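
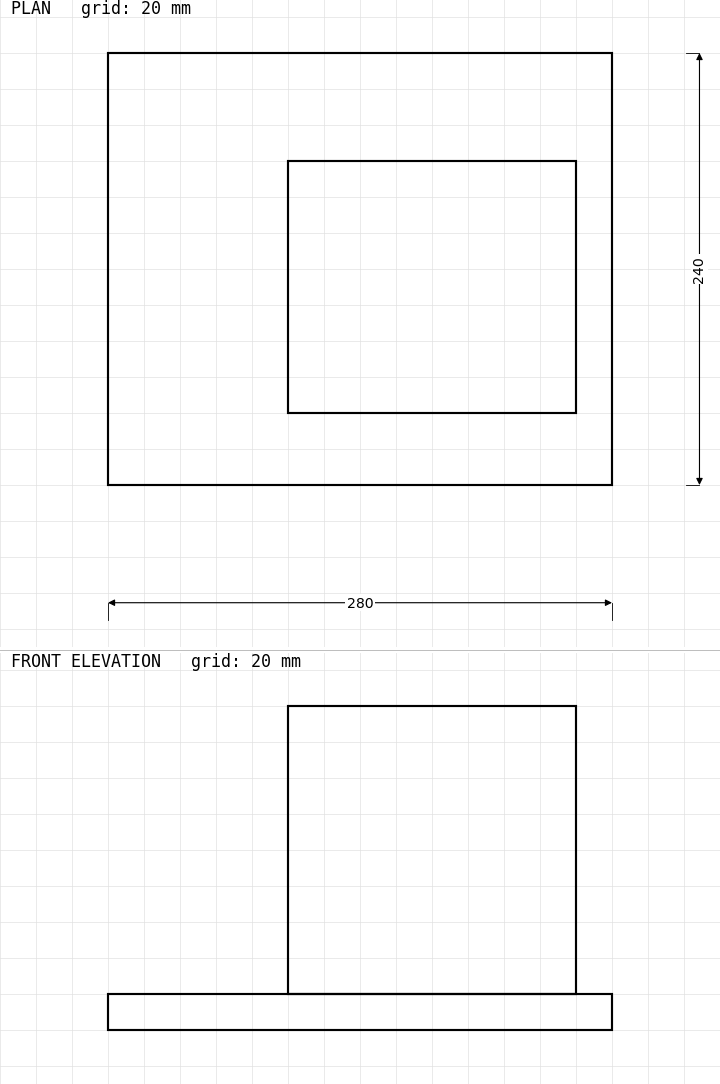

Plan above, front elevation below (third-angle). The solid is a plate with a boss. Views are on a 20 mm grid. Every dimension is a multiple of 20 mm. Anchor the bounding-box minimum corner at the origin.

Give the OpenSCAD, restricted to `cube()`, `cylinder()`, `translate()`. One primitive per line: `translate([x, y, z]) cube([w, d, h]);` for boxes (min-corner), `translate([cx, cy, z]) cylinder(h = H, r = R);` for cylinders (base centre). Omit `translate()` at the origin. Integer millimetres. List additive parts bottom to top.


cube([280, 240, 20]);
translate([100, 40, 20]) cube([160, 140, 160]);


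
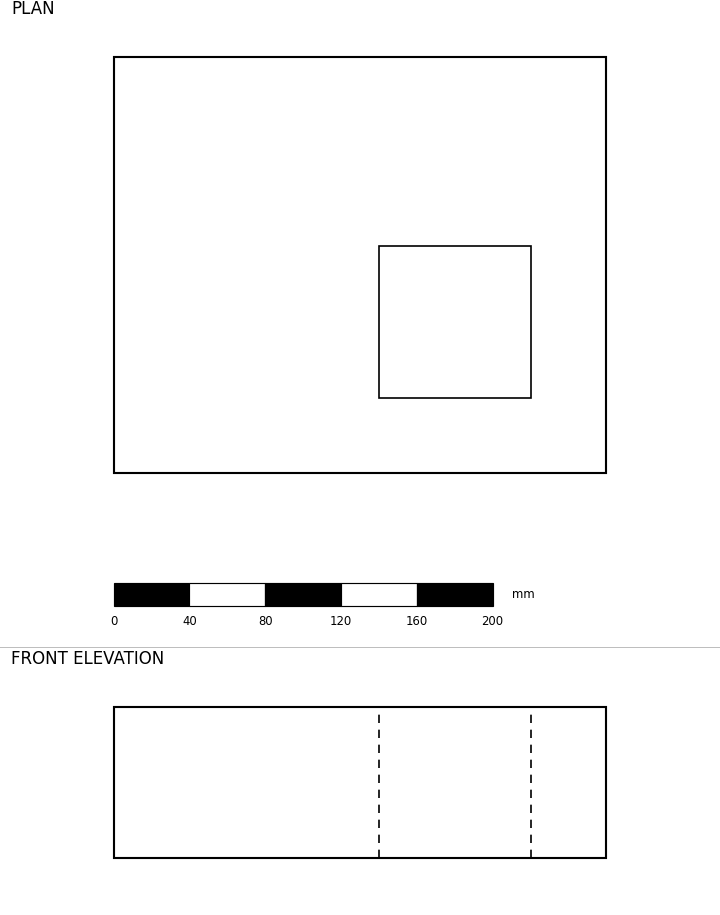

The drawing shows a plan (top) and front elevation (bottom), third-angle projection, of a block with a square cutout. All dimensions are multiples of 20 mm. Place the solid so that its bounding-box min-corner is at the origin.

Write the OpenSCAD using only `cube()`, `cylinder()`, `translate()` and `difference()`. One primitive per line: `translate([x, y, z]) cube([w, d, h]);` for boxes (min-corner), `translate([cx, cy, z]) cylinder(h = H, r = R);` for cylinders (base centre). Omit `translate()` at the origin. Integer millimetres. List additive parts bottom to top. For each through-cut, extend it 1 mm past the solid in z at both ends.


difference() {
  cube([260, 220, 80]);
  translate([140, 40, -1]) cube([80, 80, 82]);
}


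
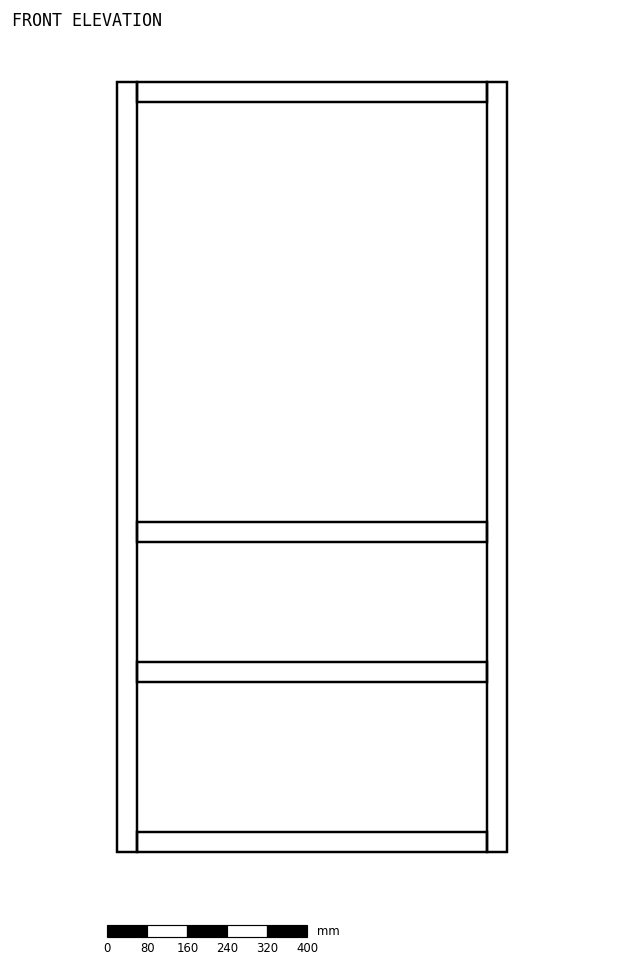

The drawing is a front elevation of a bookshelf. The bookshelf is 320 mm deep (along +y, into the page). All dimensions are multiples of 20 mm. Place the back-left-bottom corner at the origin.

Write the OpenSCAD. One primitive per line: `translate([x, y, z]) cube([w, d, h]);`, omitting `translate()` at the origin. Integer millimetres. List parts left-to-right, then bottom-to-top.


cube([40, 320, 1540]);
translate([40, 0, 0]) cube([700, 320, 40]);
translate([40, 0, 340]) cube([700, 320, 40]);
translate([40, 0, 620]) cube([700, 320, 40]);
translate([40, 0, 1500]) cube([700, 320, 40]);
translate([740, 0, 0]) cube([40, 320, 1540]);


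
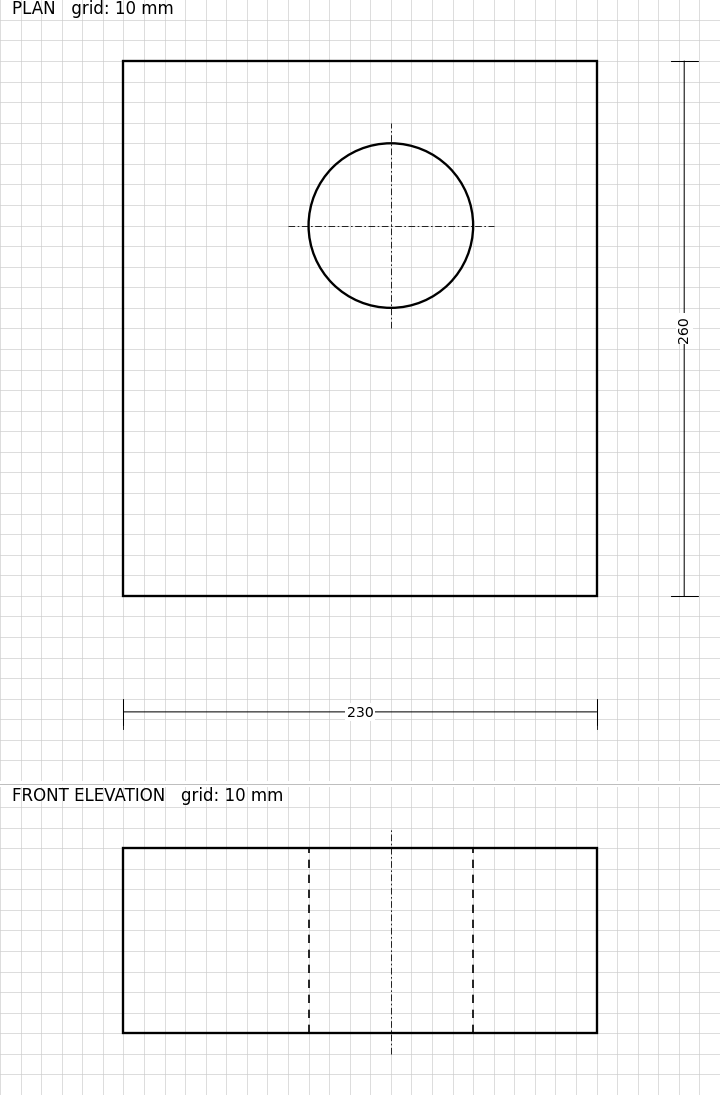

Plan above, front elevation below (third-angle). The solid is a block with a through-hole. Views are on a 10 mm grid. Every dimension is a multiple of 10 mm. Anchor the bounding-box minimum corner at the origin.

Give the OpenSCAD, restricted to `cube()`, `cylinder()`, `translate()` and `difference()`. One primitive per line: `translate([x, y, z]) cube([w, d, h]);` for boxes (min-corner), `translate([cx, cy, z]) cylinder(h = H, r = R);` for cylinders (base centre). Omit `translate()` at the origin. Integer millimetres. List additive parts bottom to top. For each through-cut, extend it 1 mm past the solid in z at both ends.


difference() {
  cube([230, 260, 90]);
  translate([130, 180, -1]) cylinder(h = 92, r = 40);
}


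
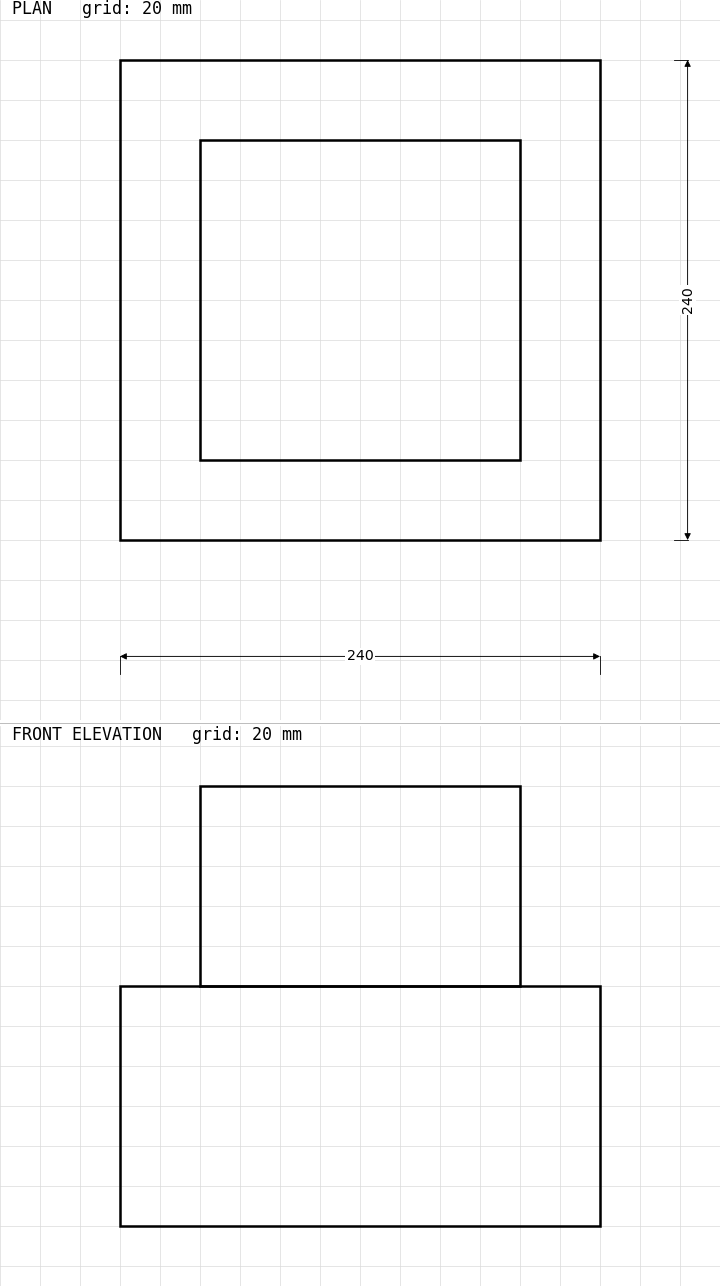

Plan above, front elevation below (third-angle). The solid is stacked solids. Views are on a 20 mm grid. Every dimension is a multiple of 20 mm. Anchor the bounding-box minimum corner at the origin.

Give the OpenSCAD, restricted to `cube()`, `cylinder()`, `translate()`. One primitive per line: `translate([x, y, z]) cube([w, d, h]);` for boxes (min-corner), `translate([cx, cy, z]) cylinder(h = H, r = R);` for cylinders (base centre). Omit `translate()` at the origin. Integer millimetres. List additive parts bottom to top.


cube([240, 240, 120]);
translate([40, 40, 120]) cube([160, 160, 100]);


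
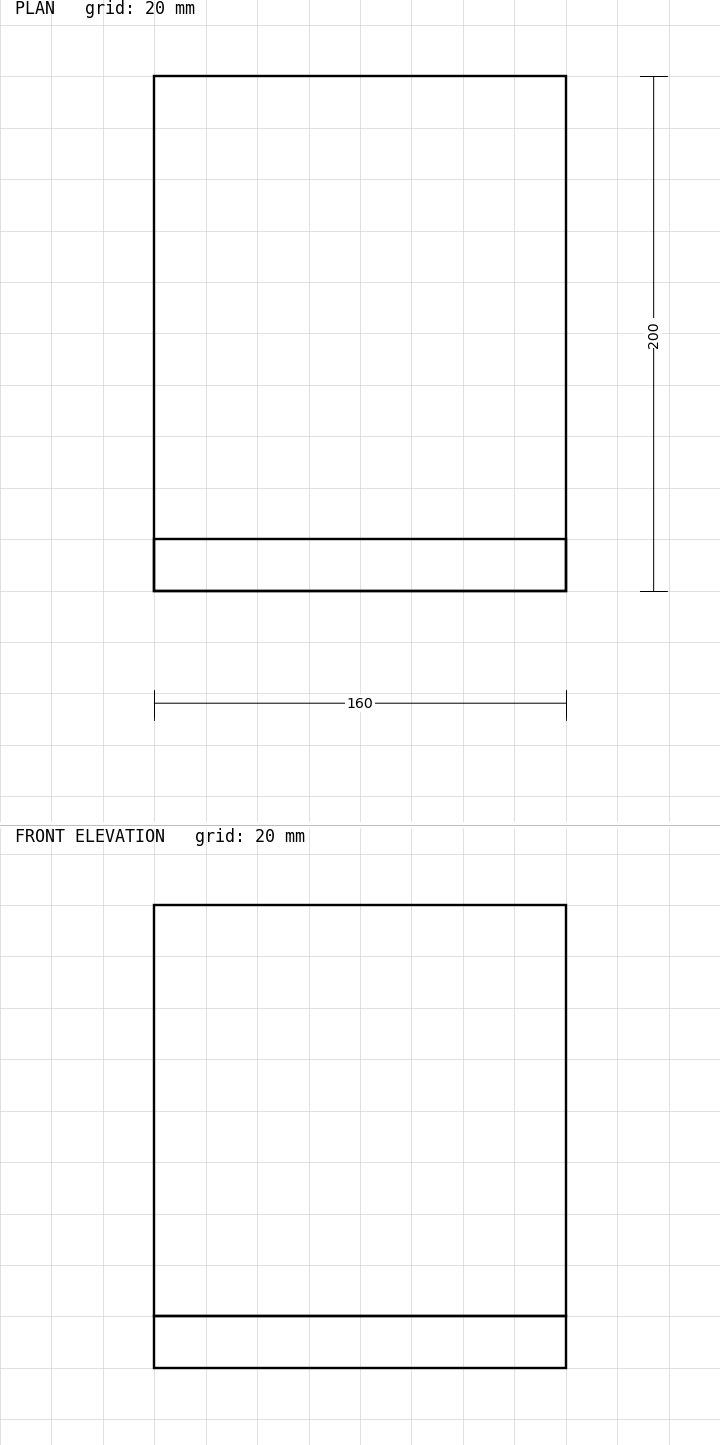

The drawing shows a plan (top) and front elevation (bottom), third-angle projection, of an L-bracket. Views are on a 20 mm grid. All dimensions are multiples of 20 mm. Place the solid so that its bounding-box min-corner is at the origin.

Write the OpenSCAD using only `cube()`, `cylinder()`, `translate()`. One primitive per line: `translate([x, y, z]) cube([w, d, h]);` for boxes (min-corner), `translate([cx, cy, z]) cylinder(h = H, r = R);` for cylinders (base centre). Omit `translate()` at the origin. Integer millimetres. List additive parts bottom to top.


cube([160, 200, 20]);
translate([0, 0, 20]) cube([160, 20, 160]);


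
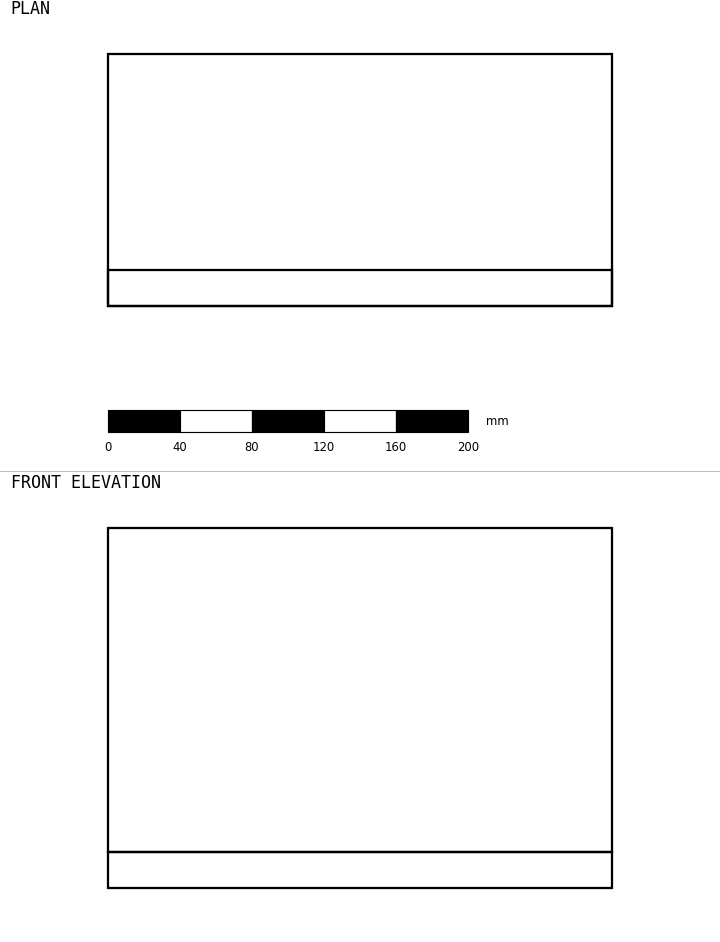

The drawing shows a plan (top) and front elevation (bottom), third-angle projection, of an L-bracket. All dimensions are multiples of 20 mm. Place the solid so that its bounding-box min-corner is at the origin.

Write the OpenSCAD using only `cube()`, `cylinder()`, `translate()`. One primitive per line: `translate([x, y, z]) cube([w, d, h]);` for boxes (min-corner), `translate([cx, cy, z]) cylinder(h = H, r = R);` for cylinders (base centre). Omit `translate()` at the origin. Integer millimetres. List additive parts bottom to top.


cube([280, 140, 20]);
translate([0, 0, 20]) cube([280, 20, 180]);


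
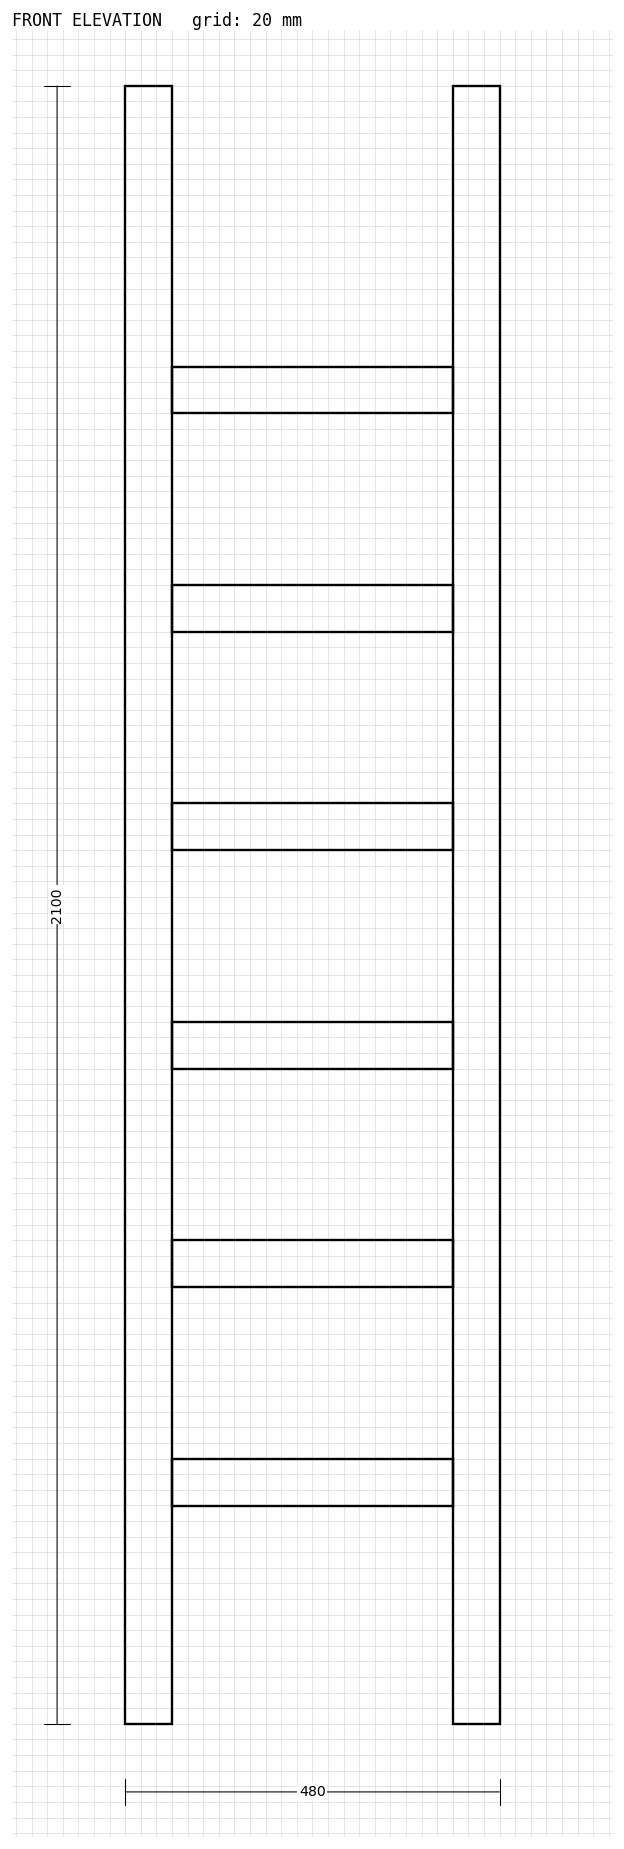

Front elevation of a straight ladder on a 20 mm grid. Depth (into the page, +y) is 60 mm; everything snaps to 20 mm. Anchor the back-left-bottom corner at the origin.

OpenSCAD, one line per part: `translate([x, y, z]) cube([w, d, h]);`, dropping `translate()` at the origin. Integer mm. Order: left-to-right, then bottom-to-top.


cube([60, 60, 2100]);
translate([60, 0, 280]) cube([360, 60, 60]);
translate([60, 0, 560]) cube([360, 60, 60]);
translate([60, 0, 840]) cube([360, 60, 60]);
translate([60, 0, 1120]) cube([360, 60, 60]);
translate([60, 0, 1400]) cube([360, 60, 60]);
translate([60, 0, 1680]) cube([360, 60, 60]);
translate([420, 0, 0]) cube([60, 60, 2100]);


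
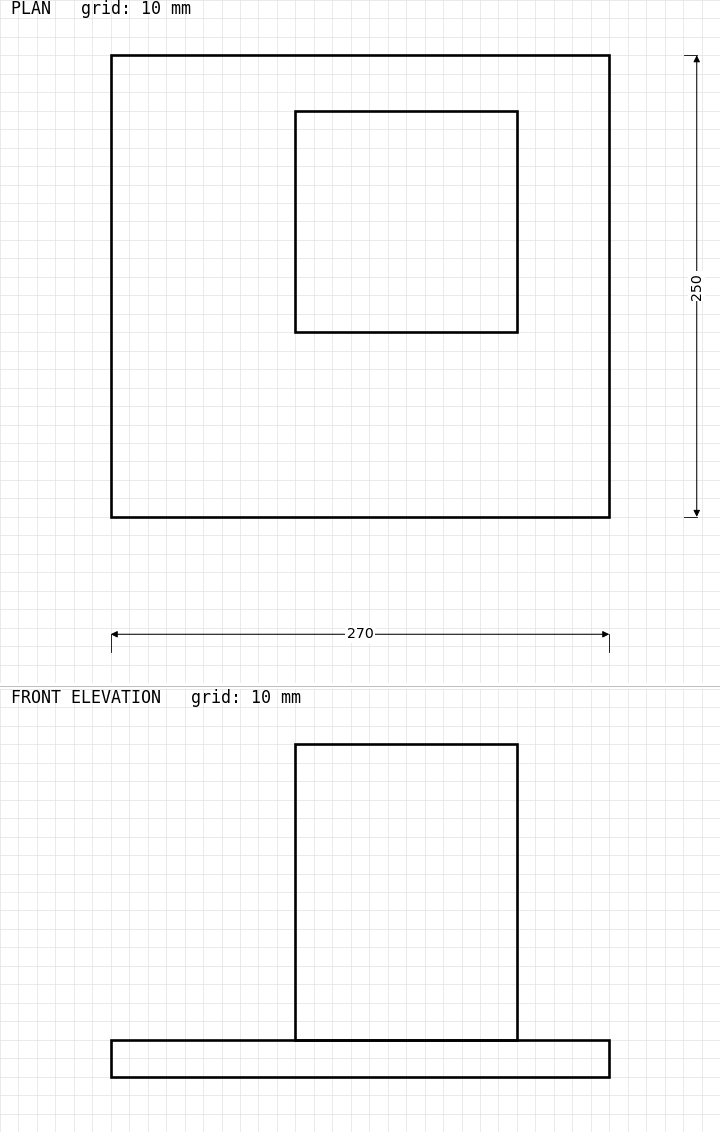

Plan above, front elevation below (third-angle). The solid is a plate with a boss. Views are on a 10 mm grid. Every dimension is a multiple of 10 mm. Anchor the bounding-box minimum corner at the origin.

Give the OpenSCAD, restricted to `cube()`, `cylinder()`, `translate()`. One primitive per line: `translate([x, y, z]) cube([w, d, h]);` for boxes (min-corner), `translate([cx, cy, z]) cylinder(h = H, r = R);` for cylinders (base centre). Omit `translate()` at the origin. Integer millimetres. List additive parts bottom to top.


cube([270, 250, 20]);
translate([100, 100, 20]) cube([120, 120, 160]);


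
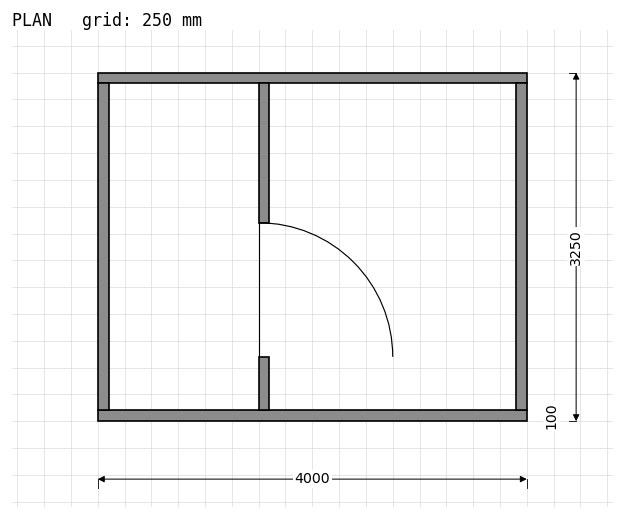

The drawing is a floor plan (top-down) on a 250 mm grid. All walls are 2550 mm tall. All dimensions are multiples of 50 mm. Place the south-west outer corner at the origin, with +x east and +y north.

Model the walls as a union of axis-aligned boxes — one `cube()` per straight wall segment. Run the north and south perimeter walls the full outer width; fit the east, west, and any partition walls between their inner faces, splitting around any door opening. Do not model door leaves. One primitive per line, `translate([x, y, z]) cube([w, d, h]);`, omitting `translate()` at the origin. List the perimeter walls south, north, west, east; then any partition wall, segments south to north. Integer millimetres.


cube([4000, 100, 2550]);
translate([0, 3150, 0]) cube([4000, 100, 2550]);
translate([0, 100, 0]) cube([100, 3050, 2550]);
translate([3900, 100, 0]) cube([100, 3050, 2550]);
translate([1500, 100, 0]) cube([100, 500, 2550]);
translate([1500, 1850, 0]) cube([100, 1300, 2550]);


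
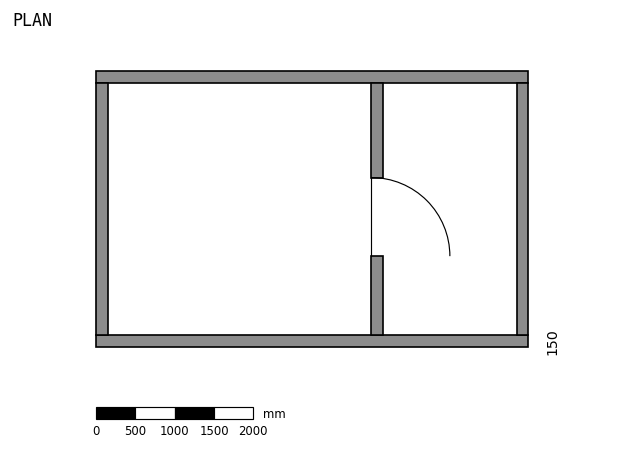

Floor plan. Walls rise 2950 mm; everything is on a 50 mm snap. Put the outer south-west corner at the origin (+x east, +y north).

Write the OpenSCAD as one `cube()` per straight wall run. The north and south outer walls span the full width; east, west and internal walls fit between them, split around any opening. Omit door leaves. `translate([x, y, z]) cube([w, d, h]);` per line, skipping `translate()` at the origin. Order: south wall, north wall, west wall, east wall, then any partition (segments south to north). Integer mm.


cube([5500, 150, 2950]);
translate([0, 3350, 0]) cube([5500, 150, 2950]);
translate([0, 150, 0]) cube([150, 3200, 2950]);
translate([5350, 150, 0]) cube([150, 3200, 2950]);
translate([3500, 150, 0]) cube([150, 1000, 2950]);
translate([3500, 2150, 0]) cube([150, 1200, 2950]);


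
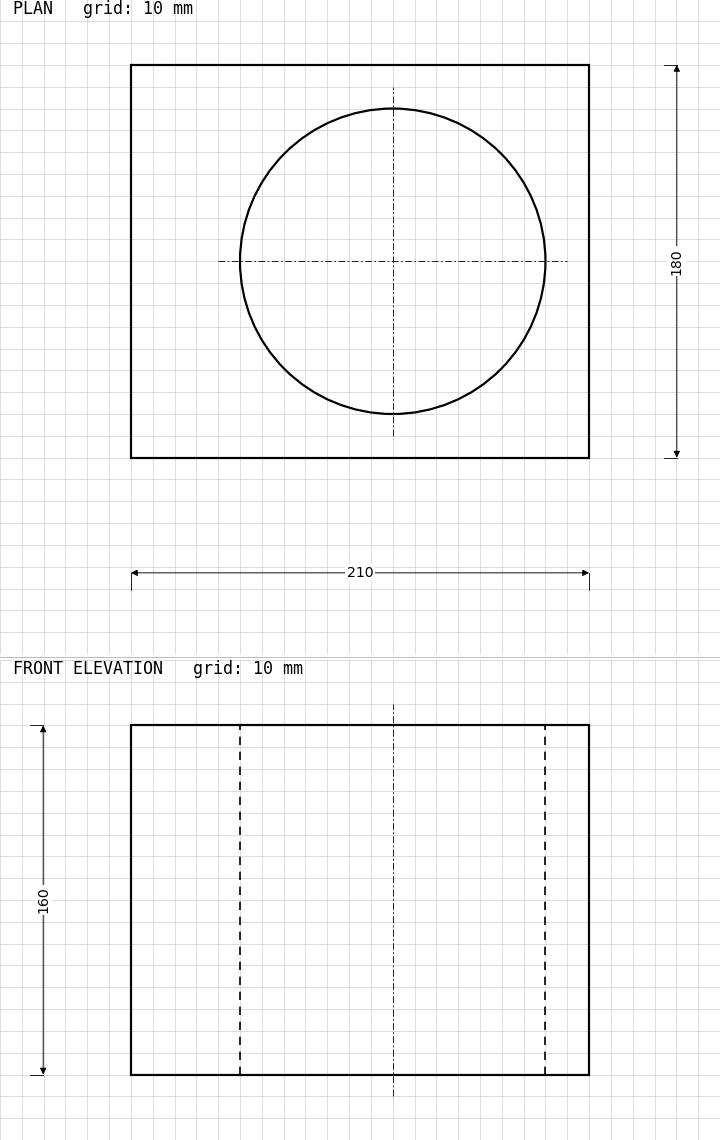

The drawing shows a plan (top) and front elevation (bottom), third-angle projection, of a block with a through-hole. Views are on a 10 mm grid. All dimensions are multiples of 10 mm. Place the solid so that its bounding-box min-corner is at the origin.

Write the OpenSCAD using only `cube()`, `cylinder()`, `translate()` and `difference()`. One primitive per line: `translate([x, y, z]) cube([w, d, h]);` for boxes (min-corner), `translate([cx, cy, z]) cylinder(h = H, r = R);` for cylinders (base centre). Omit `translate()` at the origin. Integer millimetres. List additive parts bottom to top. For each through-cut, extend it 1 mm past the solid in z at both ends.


difference() {
  cube([210, 180, 160]);
  translate([120, 90, -1]) cylinder(h = 162, r = 70);
}


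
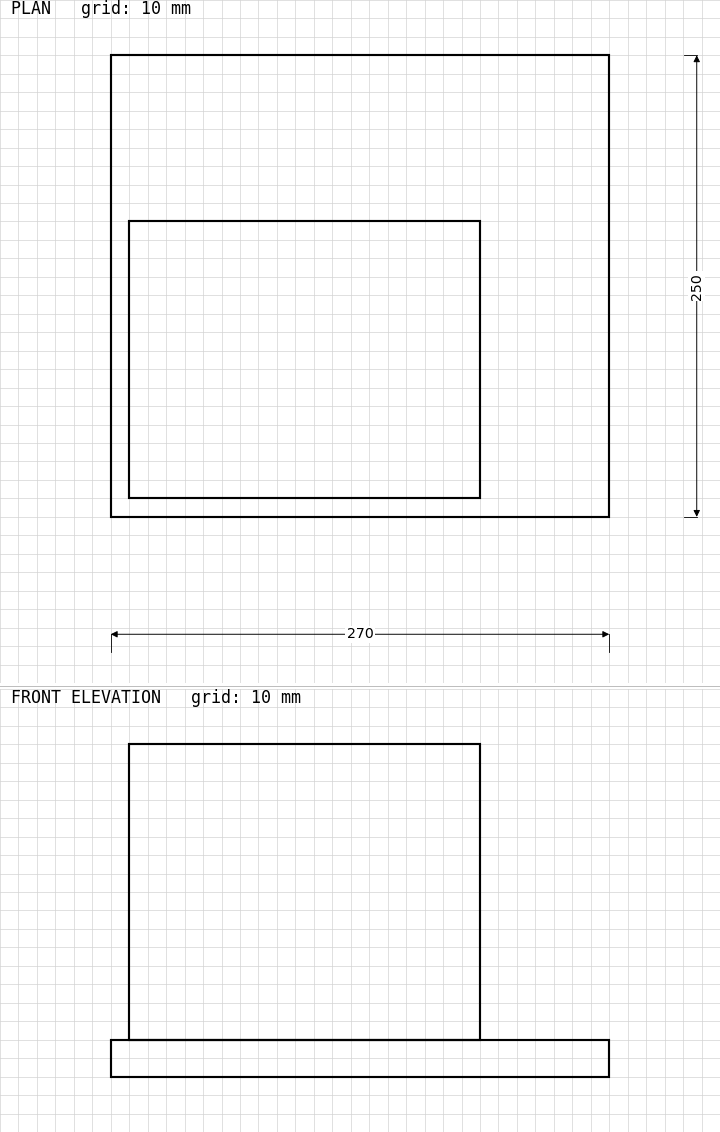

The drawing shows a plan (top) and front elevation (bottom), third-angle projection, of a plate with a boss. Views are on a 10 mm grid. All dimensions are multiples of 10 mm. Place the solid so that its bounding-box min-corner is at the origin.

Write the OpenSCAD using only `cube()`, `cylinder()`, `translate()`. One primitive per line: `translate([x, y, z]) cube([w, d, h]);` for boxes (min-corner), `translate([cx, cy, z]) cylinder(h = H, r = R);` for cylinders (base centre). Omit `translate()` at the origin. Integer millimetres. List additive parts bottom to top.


cube([270, 250, 20]);
translate([10, 10, 20]) cube([190, 150, 160]);


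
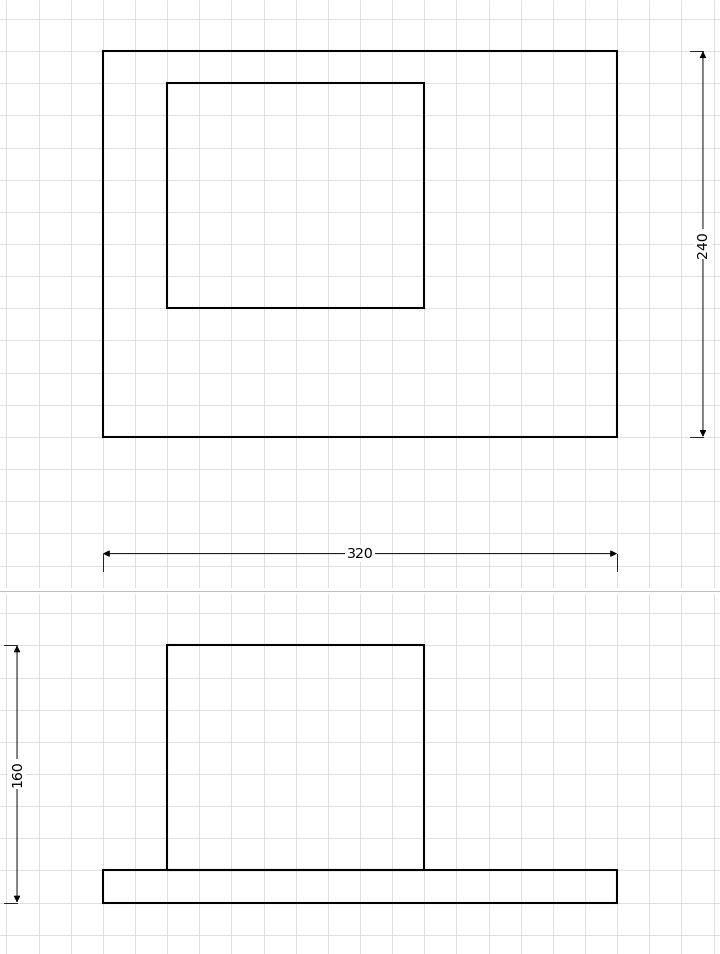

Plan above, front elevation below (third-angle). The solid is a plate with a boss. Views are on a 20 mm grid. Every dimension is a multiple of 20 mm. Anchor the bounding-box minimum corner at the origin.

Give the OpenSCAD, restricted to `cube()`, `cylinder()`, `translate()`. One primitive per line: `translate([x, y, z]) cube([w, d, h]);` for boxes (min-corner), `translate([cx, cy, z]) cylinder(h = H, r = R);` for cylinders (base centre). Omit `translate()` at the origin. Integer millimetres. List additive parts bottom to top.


cube([320, 240, 20]);
translate([40, 80, 20]) cube([160, 140, 140]);


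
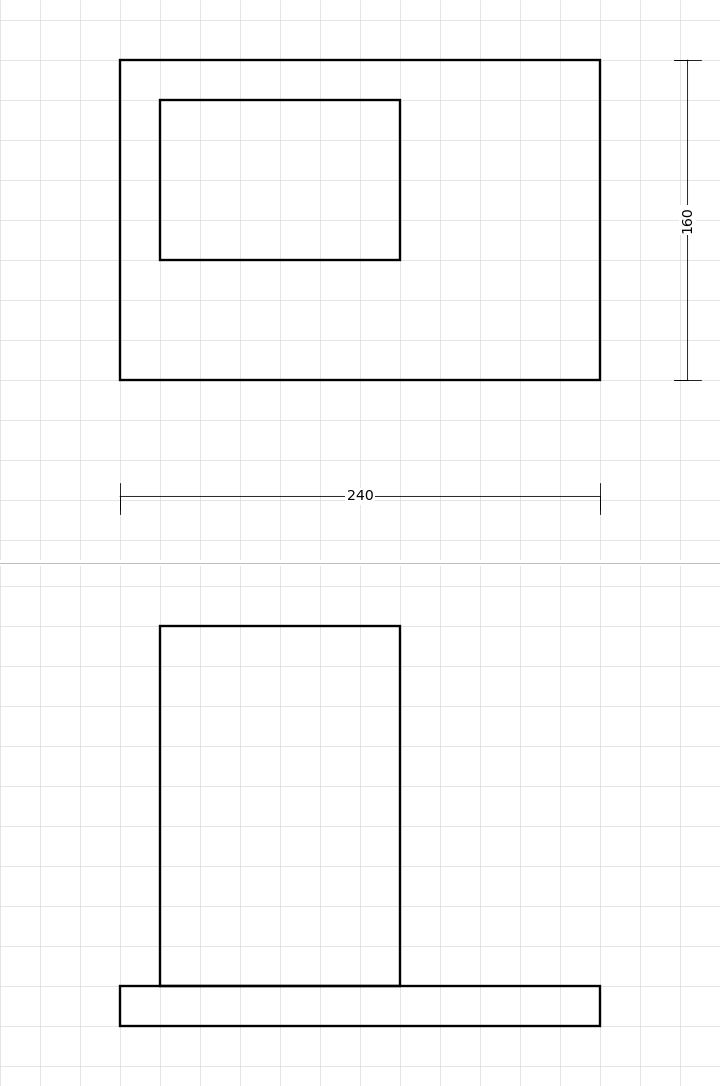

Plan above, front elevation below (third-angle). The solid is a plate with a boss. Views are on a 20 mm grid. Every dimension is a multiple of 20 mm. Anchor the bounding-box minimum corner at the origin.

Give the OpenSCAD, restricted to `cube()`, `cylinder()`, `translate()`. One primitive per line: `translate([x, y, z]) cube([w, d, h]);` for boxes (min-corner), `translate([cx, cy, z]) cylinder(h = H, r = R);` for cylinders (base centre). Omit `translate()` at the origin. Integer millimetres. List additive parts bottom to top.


cube([240, 160, 20]);
translate([20, 60, 20]) cube([120, 80, 180]);


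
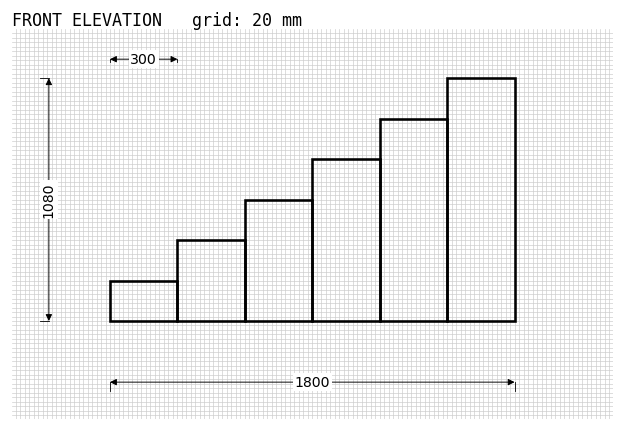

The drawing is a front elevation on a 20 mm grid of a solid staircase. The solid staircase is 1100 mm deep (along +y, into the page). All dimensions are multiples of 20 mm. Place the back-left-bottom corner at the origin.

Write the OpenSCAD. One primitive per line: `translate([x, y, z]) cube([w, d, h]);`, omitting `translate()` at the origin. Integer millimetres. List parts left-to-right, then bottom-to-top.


cube([300, 1100, 180]);
translate([300, 0, 0]) cube([300, 1100, 360]);
translate([600, 0, 0]) cube([300, 1100, 540]);
translate([900, 0, 0]) cube([300, 1100, 720]);
translate([1200, 0, 0]) cube([300, 1100, 900]);
translate([1500, 0, 0]) cube([300, 1100, 1080]);


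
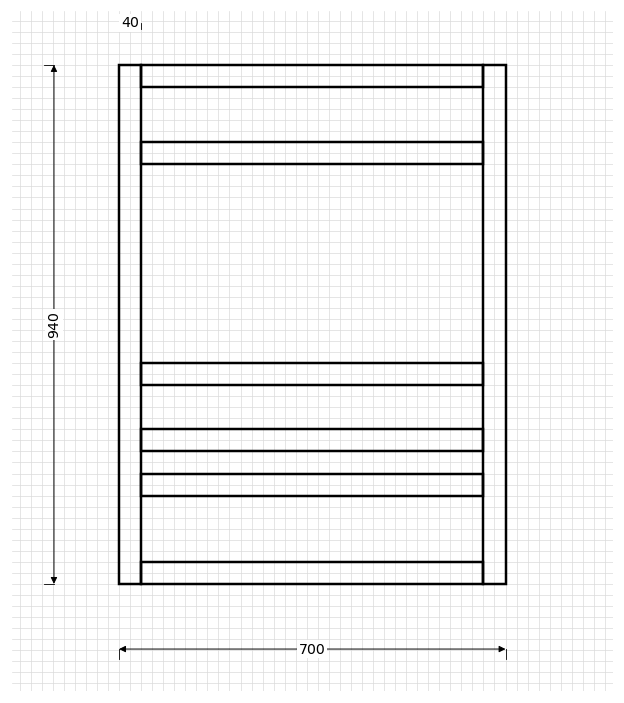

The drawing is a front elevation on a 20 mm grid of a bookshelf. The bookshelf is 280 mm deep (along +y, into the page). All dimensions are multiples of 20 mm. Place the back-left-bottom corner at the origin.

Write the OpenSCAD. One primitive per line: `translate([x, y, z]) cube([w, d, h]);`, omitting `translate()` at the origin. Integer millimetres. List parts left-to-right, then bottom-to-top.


cube([40, 280, 940]);
translate([40, 0, 0]) cube([620, 280, 40]);
translate([40, 0, 160]) cube([620, 280, 40]);
translate([40, 0, 240]) cube([620, 280, 40]);
translate([40, 0, 360]) cube([620, 280, 40]);
translate([40, 0, 760]) cube([620, 280, 40]);
translate([40, 0, 900]) cube([620, 280, 40]);
translate([660, 0, 0]) cube([40, 280, 940]);


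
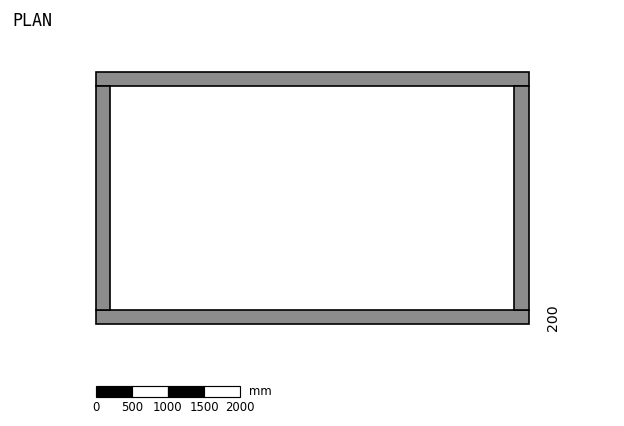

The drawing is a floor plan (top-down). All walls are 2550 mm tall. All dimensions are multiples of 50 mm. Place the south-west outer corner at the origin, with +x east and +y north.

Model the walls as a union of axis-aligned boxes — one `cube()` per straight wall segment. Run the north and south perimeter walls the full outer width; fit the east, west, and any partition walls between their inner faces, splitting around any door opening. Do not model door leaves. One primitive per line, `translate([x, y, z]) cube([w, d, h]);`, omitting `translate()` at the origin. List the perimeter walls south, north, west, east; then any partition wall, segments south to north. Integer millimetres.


cube([6000, 200, 2550]);
translate([0, 3300, 0]) cube([6000, 200, 2550]);
translate([0, 200, 0]) cube([200, 3100, 2550]);
translate([5800, 200, 0]) cube([200, 3100, 2550]);


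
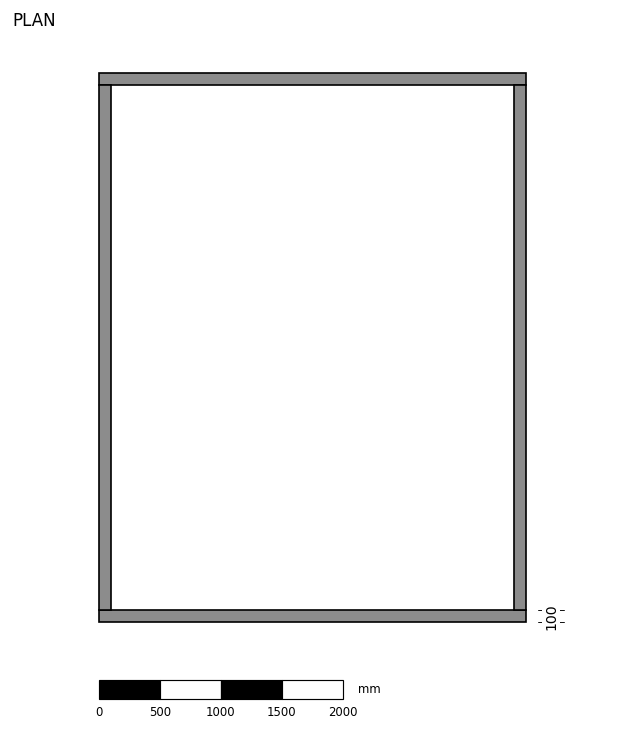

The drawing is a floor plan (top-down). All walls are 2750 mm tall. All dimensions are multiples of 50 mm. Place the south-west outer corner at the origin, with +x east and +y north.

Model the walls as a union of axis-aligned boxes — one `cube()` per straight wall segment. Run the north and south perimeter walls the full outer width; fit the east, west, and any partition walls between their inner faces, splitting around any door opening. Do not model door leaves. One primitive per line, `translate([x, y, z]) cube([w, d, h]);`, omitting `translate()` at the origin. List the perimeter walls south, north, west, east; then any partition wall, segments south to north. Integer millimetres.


cube([3500, 100, 2750]);
translate([0, 4400, 0]) cube([3500, 100, 2750]);
translate([0, 100, 0]) cube([100, 4300, 2750]);
translate([3400, 100, 0]) cube([100, 4300, 2750]);


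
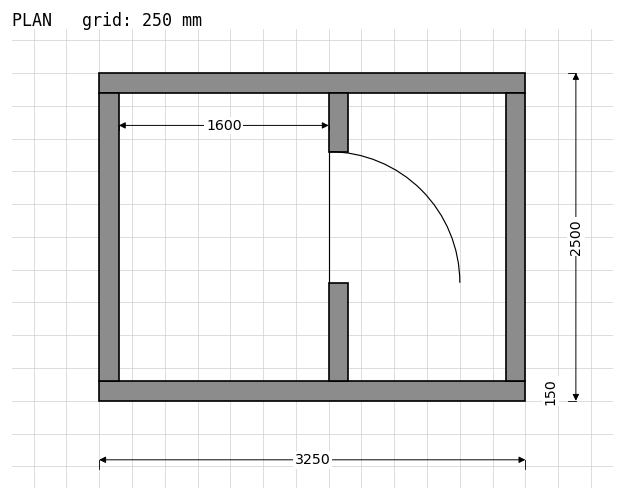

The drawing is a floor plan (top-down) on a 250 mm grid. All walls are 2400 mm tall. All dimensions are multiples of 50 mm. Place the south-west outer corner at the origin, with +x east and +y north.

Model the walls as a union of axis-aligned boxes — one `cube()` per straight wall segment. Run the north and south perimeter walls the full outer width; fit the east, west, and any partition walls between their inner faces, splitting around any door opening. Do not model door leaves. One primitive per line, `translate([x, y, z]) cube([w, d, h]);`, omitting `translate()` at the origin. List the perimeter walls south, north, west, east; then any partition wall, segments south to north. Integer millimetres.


cube([3250, 150, 2400]);
translate([0, 2350, 0]) cube([3250, 150, 2400]);
translate([0, 150, 0]) cube([150, 2200, 2400]);
translate([3100, 150, 0]) cube([150, 2200, 2400]);
translate([1750, 150, 0]) cube([150, 750, 2400]);
translate([1750, 1900, 0]) cube([150, 450, 2400]);


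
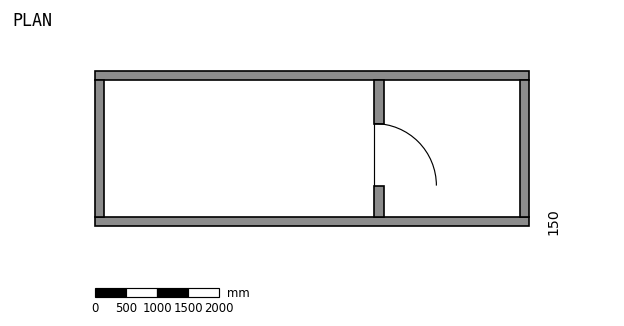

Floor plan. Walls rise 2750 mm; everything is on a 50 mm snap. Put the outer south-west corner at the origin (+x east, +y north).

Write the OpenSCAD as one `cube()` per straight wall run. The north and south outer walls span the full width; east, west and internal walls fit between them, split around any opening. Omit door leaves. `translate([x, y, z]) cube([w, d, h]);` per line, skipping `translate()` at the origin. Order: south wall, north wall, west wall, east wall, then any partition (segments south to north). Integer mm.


cube([7000, 150, 2750]);
translate([0, 2350, 0]) cube([7000, 150, 2750]);
translate([0, 150, 0]) cube([150, 2200, 2750]);
translate([6850, 150, 0]) cube([150, 2200, 2750]);
translate([4500, 150, 0]) cube([150, 500, 2750]);
translate([4500, 1650, 0]) cube([150, 700, 2750]);


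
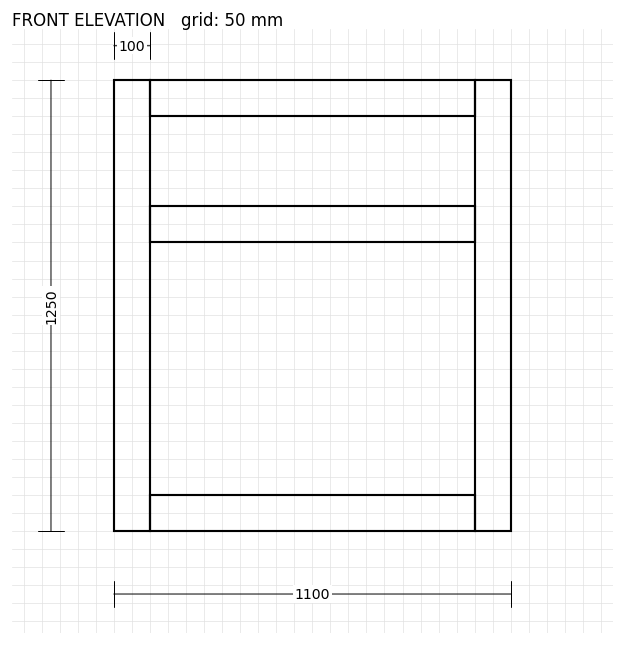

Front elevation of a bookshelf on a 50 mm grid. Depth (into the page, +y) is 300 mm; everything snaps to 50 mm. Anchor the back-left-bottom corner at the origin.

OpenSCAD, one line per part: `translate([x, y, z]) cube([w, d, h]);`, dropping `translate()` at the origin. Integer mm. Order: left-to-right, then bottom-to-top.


cube([100, 300, 1250]);
translate([100, 0, 0]) cube([900, 300, 100]);
translate([100, 0, 800]) cube([900, 300, 100]);
translate([100, 0, 1150]) cube([900, 300, 100]);
translate([1000, 0, 0]) cube([100, 300, 1250]);


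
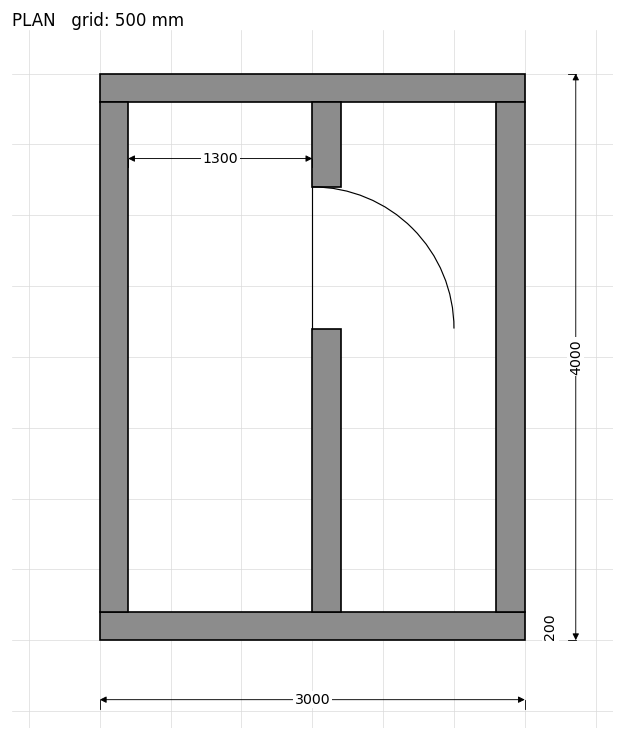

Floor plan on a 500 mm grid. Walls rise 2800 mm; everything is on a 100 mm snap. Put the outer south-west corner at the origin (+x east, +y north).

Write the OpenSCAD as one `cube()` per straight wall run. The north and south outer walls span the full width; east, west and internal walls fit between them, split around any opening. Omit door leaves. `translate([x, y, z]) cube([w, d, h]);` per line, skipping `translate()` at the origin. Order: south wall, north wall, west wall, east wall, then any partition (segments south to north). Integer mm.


cube([3000, 200, 2800]);
translate([0, 3800, 0]) cube([3000, 200, 2800]);
translate([0, 200, 0]) cube([200, 3600, 2800]);
translate([2800, 200, 0]) cube([200, 3600, 2800]);
translate([1500, 200, 0]) cube([200, 2000, 2800]);
translate([1500, 3200, 0]) cube([200, 600, 2800]);


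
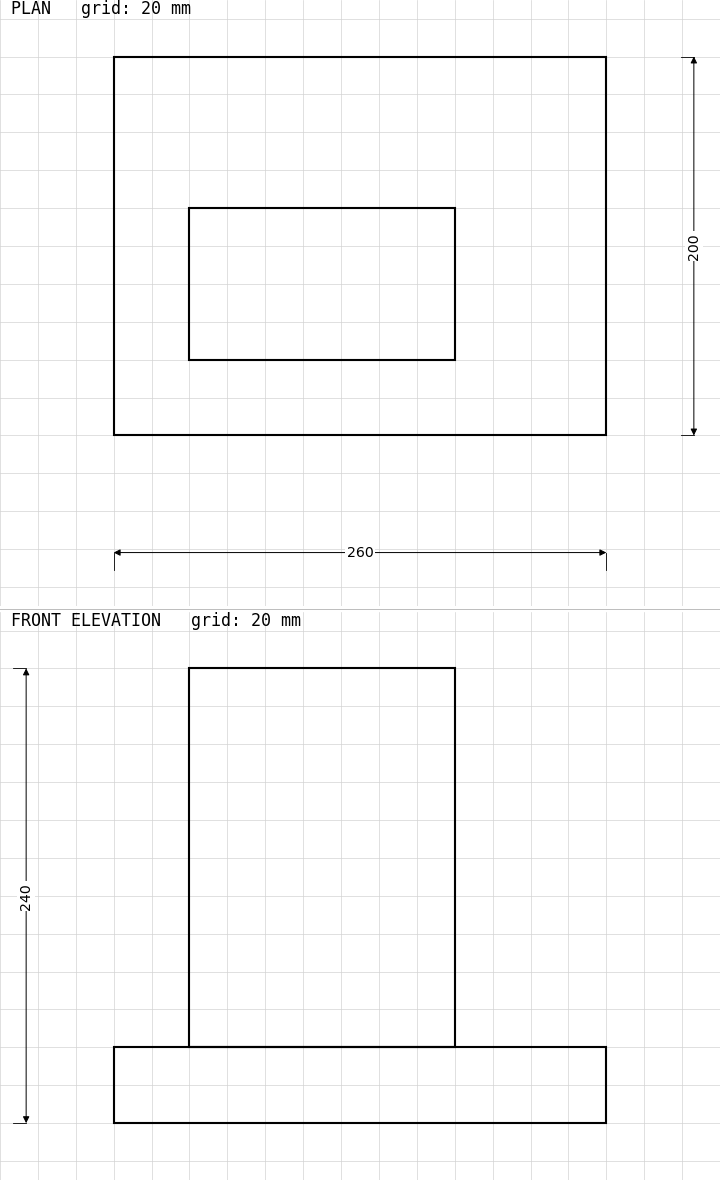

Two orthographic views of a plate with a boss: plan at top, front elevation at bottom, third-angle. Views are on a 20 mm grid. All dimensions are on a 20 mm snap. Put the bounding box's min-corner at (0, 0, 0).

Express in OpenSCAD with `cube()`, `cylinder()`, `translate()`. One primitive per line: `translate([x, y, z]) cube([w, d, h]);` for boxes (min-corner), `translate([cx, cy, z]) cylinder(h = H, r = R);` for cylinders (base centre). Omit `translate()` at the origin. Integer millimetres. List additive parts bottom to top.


cube([260, 200, 40]);
translate([40, 40, 40]) cube([140, 80, 200]);


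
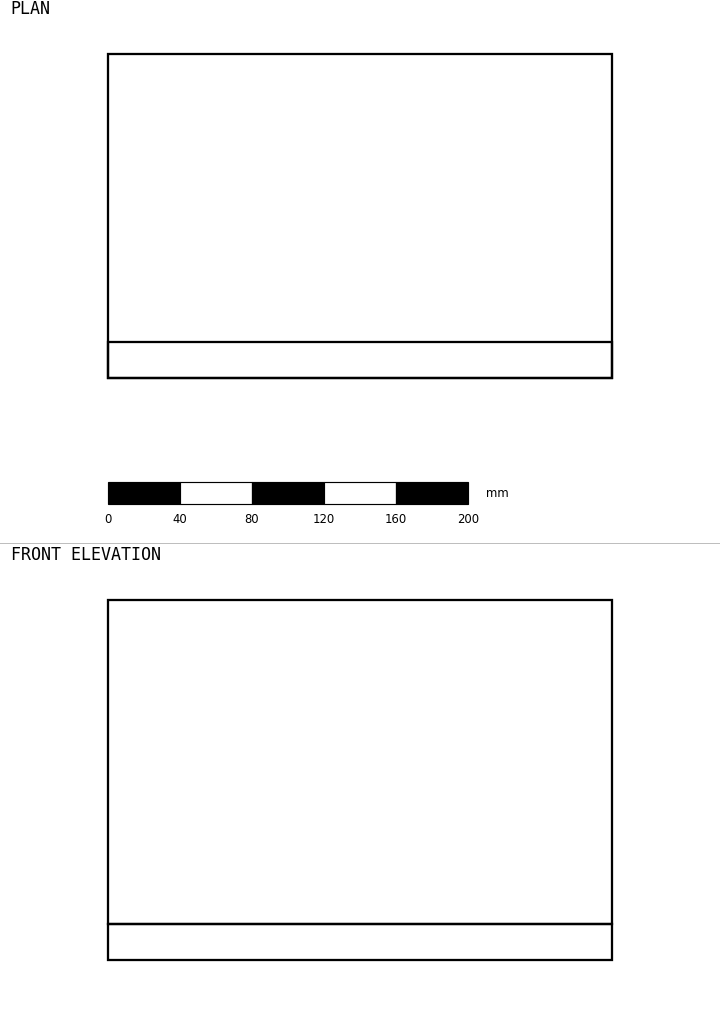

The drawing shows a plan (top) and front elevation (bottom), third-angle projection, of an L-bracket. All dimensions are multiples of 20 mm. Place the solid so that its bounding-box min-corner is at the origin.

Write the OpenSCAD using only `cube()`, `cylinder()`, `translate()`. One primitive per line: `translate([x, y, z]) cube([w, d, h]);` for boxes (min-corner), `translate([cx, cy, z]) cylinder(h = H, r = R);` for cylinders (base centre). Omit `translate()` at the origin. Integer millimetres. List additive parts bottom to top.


cube([280, 180, 20]);
translate([0, 0, 20]) cube([280, 20, 180]);


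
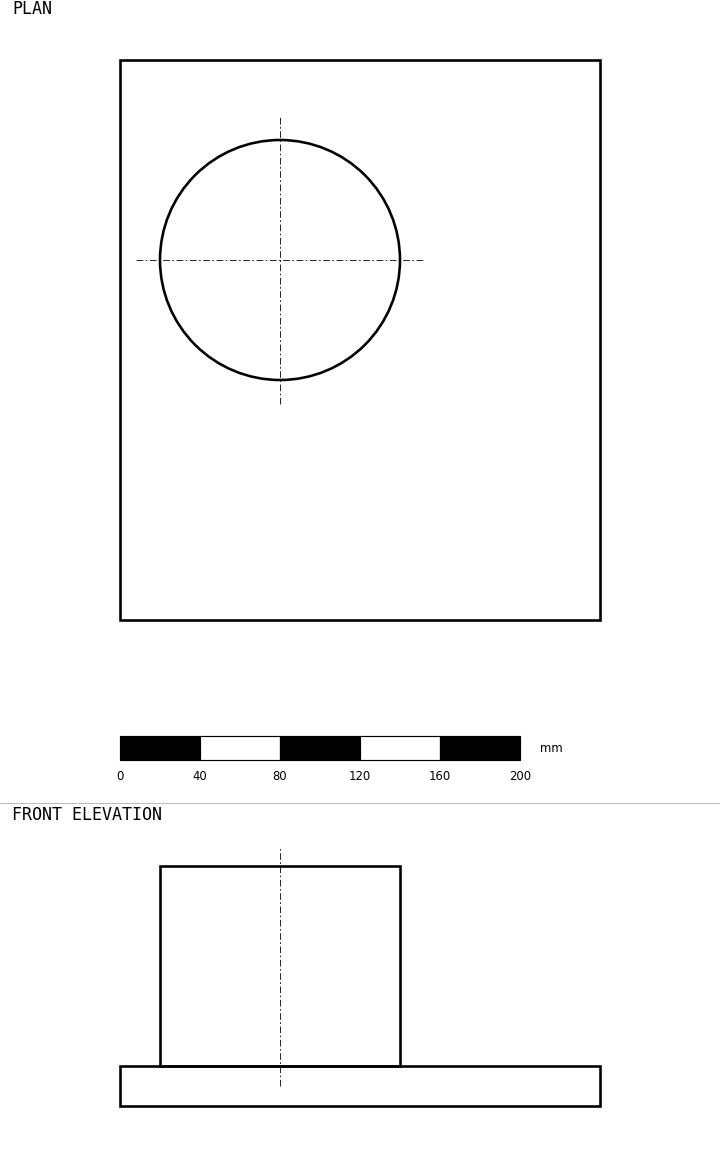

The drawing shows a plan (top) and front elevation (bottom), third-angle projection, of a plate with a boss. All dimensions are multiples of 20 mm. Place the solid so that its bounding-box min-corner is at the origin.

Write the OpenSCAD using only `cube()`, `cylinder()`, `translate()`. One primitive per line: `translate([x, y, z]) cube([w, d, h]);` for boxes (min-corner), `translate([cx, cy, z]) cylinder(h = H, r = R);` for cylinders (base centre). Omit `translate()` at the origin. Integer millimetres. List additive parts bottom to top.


cube([240, 280, 20]);
translate([80, 180, 20]) cylinder(h = 100, r = 60);


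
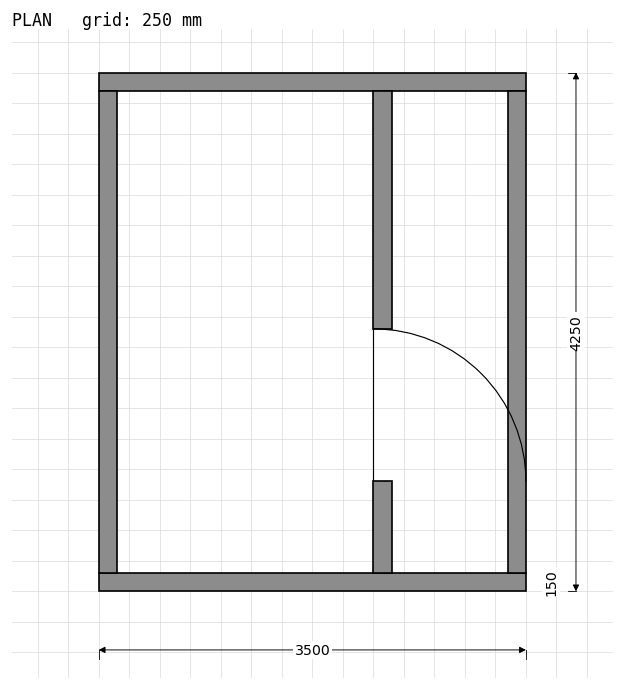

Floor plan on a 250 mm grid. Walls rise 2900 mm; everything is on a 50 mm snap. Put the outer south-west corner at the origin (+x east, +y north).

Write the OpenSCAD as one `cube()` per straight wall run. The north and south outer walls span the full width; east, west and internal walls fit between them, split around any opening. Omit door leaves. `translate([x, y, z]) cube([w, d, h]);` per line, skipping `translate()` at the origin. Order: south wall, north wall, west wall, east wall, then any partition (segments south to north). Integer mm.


cube([3500, 150, 2900]);
translate([0, 4100, 0]) cube([3500, 150, 2900]);
translate([0, 150, 0]) cube([150, 3950, 2900]);
translate([3350, 150, 0]) cube([150, 3950, 2900]);
translate([2250, 150, 0]) cube([150, 750, 2900]);
translate([2250, 2150, 0]) cube([150, 1950, 2900]);


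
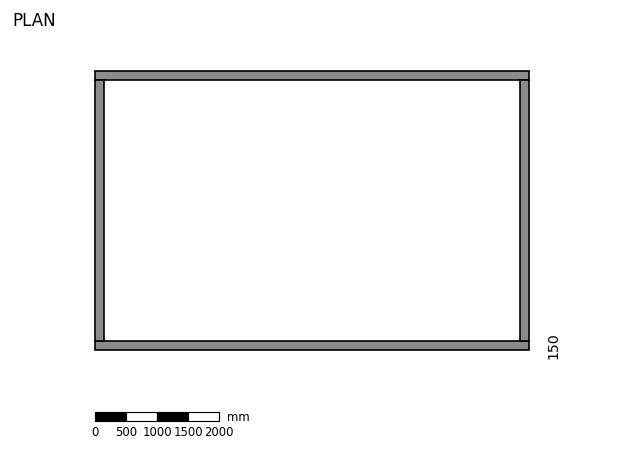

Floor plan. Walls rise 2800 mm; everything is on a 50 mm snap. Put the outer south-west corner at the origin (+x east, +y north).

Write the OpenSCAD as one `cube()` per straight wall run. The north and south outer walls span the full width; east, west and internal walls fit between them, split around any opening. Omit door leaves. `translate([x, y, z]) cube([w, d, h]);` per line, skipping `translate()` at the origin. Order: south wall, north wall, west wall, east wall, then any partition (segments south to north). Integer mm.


cube([7000, 150, 2800]);
translate([0, 4350, 0]) cube([7000, 150, 2800]);
translate([0, 150, 0]) cube([150, 4200, 2800]);
translate([6850, 150, 0]) cube([150, 4200, 2800]);


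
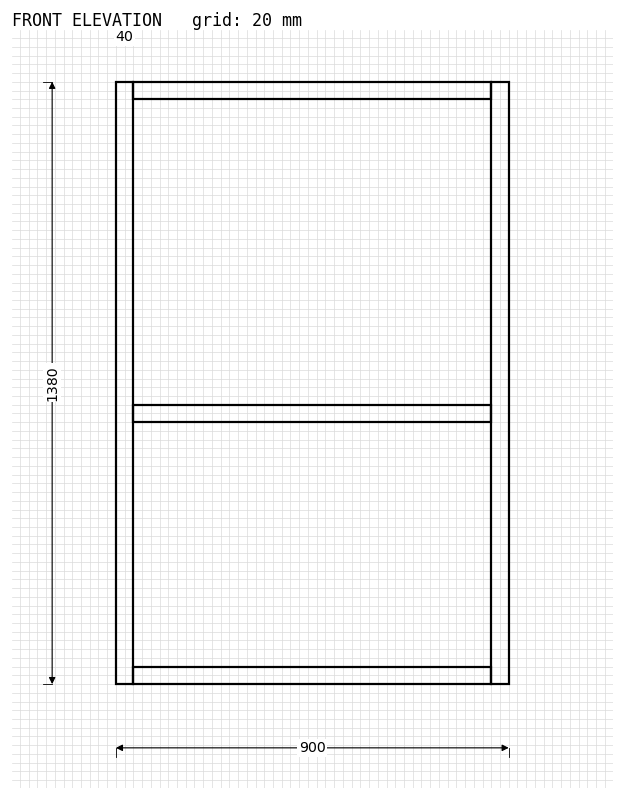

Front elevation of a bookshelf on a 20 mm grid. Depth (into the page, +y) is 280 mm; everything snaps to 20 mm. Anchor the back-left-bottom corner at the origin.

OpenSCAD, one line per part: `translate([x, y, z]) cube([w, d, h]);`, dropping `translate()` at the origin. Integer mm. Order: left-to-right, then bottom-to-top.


cube([40, 280, 1380]);
translate([40, 0, 0]) cube([820, 280, 40]);
translate([40, 0, 600]) cube([820, 280, 40]);
translate([40, 0, 1340]) cube([820, 280, 40]);
translate([860, 0, 0]) cube([40, 280, 1380]);


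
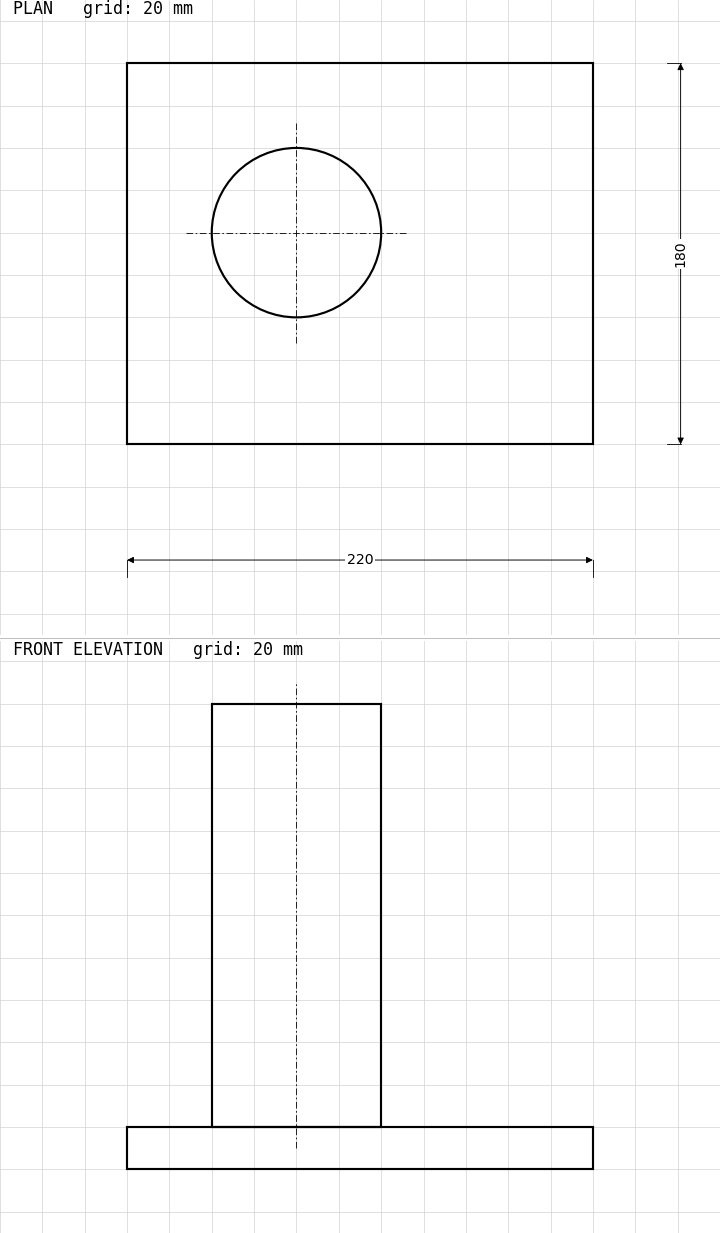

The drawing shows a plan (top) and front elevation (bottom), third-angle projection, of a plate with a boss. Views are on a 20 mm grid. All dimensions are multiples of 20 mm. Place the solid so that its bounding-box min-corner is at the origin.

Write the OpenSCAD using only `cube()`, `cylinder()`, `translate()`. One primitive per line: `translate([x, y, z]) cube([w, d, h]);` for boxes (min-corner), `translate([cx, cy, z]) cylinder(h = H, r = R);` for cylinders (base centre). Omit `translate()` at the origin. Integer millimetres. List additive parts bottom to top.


cube([220, 180, 20]);
translate([80, 100, 20]) cylinder(h = 200, r = 40);


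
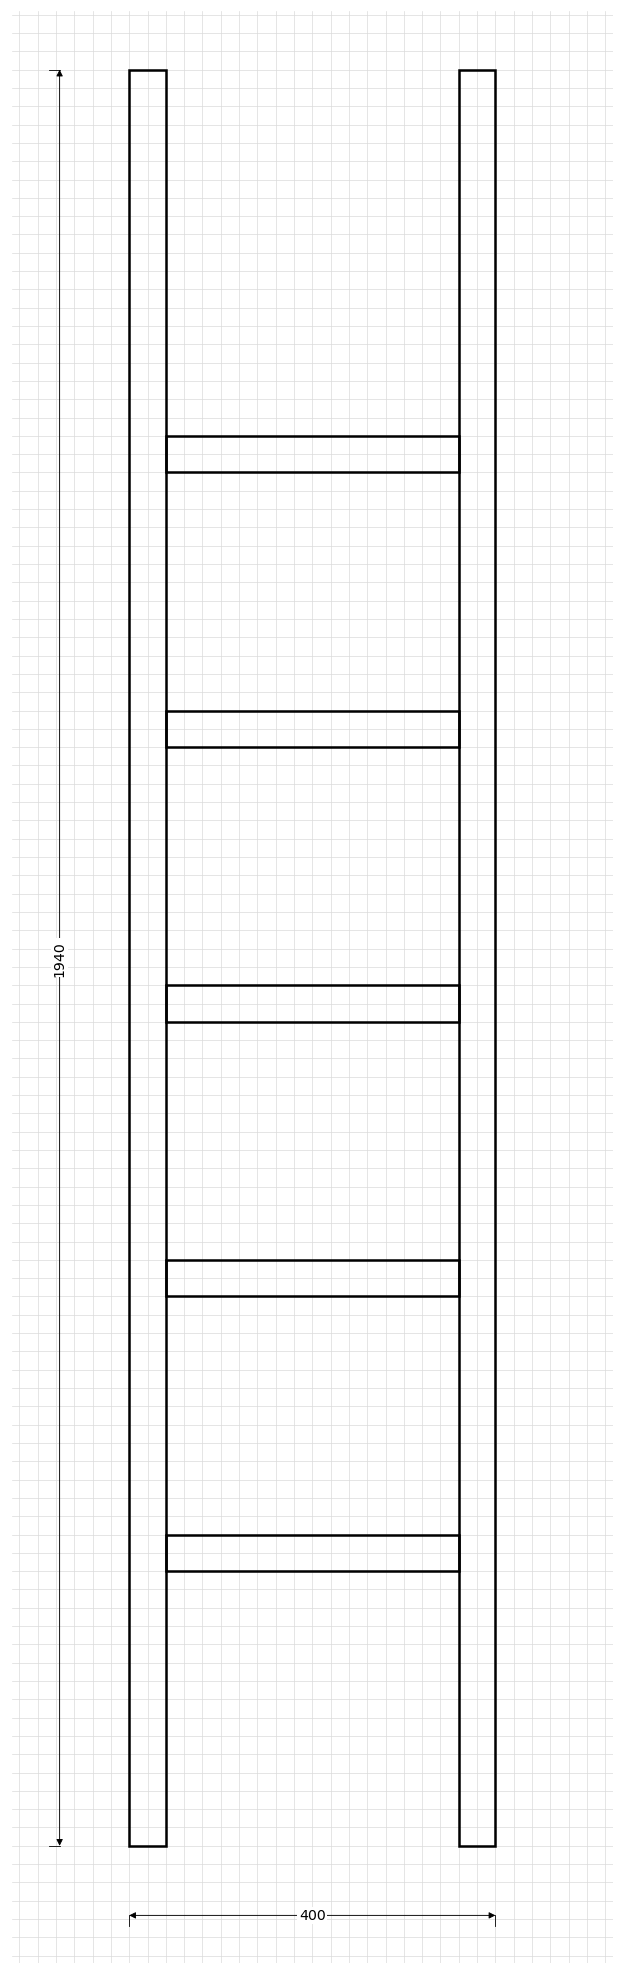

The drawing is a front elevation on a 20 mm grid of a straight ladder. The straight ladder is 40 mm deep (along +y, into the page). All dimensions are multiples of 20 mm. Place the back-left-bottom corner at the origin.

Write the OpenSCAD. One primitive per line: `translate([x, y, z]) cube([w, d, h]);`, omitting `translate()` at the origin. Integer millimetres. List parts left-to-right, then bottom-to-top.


cube([40, 40, 1940]);
translate([40, 0, 300]) cube([320, 40, 40]);
translate([40, 0, 600]) cube([320, 40, 40]);
translate([40, 0, 900]) cube([320, 40, 40]);
translate([40, 0, 1200]) cube([320, 40, 40]);
translate([40, 0, 1500]) cube([320, 40, 40]);
translate([360, 0, 0]) cube([40, 40, 1940]);


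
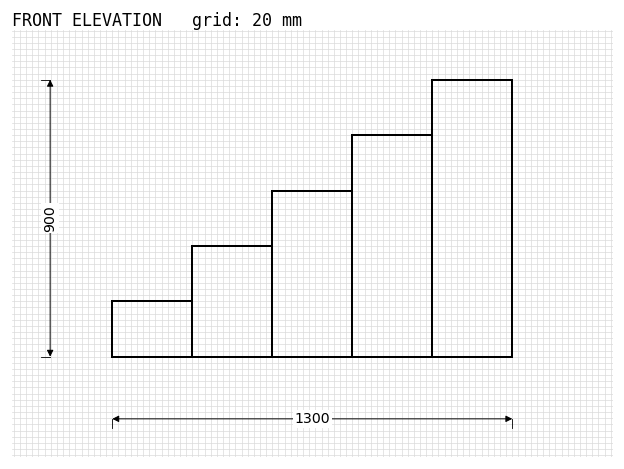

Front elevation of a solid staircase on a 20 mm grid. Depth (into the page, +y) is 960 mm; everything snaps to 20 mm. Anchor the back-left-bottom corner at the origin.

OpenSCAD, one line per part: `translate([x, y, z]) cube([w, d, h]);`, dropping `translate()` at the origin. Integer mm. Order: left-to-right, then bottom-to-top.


cube([260, 960, 180]);
translate([260, 0, 0]) cube([260, 960, 360]);
translate([520, 0, 0]) cube([260, 960, 540]);
translate([780, 0, 0]) cube([260, 960, 720]);
translate([1040, 0, 0]) cube([260, 960, 900]);


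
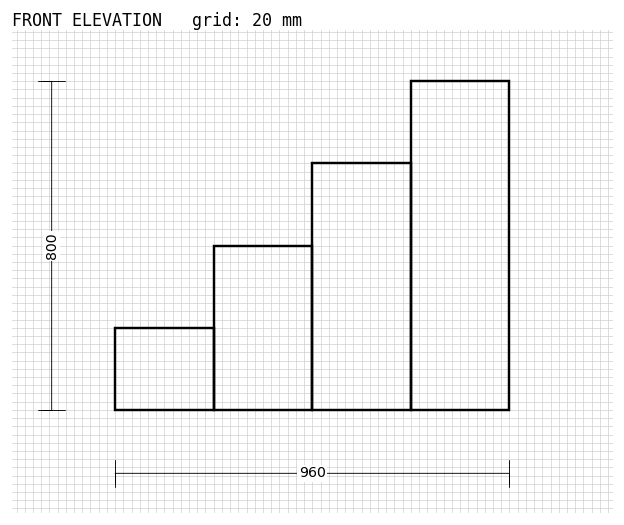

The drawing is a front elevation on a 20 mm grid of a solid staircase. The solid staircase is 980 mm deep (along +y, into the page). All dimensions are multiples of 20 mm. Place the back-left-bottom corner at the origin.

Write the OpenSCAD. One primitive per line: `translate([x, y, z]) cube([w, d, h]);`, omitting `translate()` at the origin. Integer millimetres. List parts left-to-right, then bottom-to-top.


cube([240, 980, 200]);
translate([240, 0, 0]) cube([240, 980, 400]);
translate([480, 0, 0]) cube([240, 980, 600]);
translate([720, 0, 0]) cube([240, 980, 800]);


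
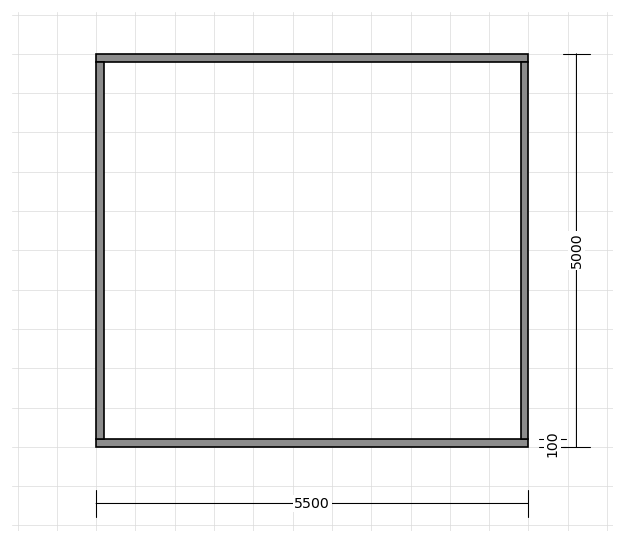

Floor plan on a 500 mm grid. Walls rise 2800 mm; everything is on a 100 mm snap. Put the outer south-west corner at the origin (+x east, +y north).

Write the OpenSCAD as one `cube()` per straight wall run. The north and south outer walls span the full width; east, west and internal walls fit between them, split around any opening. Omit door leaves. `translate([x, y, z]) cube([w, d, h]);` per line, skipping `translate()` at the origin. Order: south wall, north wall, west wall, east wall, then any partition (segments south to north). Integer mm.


cube([5500, 100, 2800]);
translate([0, 4900, 0]) cube([5500, 100, 2800]);
translate([0, 100, 0]) cube([100, 4800, 2800]);
translate([5400, 100, 0]) cube([100, 4800, 2800]);


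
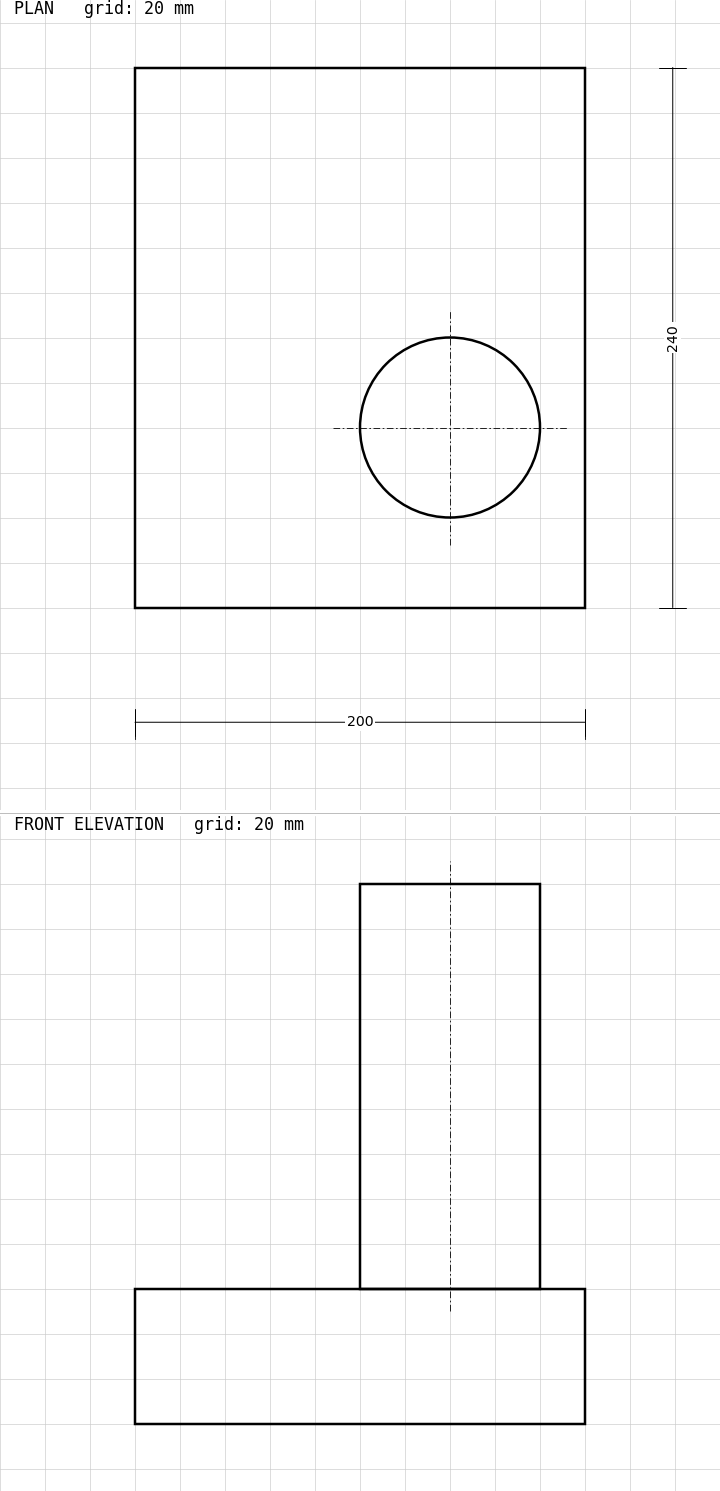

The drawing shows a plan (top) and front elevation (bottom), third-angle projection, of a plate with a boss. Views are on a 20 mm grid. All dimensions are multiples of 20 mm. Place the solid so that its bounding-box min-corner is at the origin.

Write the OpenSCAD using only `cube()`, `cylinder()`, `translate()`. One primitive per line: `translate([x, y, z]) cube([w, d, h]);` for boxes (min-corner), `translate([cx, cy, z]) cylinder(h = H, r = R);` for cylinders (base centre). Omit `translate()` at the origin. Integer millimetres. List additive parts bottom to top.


cube([200, 240, 60]);
translate([140, 80, 60]) cylinder(h = 180, r = 40);


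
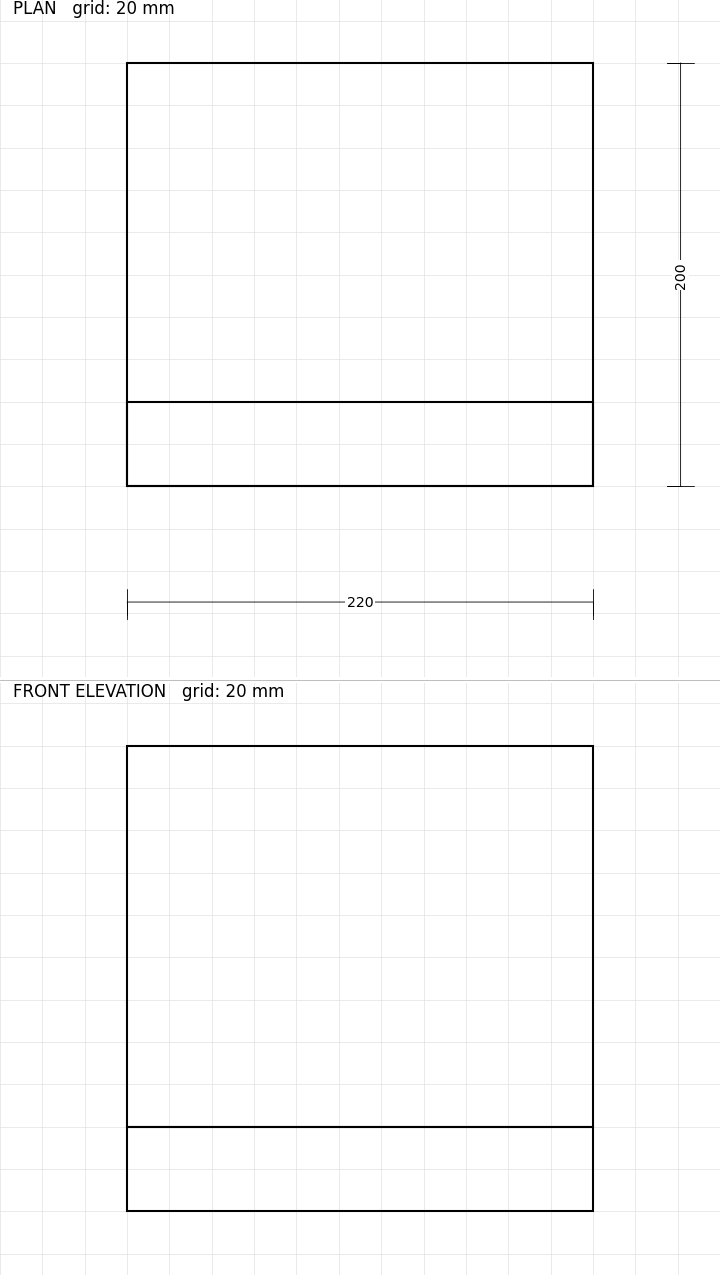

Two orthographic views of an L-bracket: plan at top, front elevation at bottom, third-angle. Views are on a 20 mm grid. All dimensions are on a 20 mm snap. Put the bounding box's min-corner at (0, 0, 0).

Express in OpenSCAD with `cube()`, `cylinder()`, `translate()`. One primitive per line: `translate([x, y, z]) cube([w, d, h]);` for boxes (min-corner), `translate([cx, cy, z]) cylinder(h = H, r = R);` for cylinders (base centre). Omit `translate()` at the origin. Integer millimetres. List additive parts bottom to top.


cube([220, 200, 40]);
translate([0, 0, 40]) cube([220, 40, 180]);
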